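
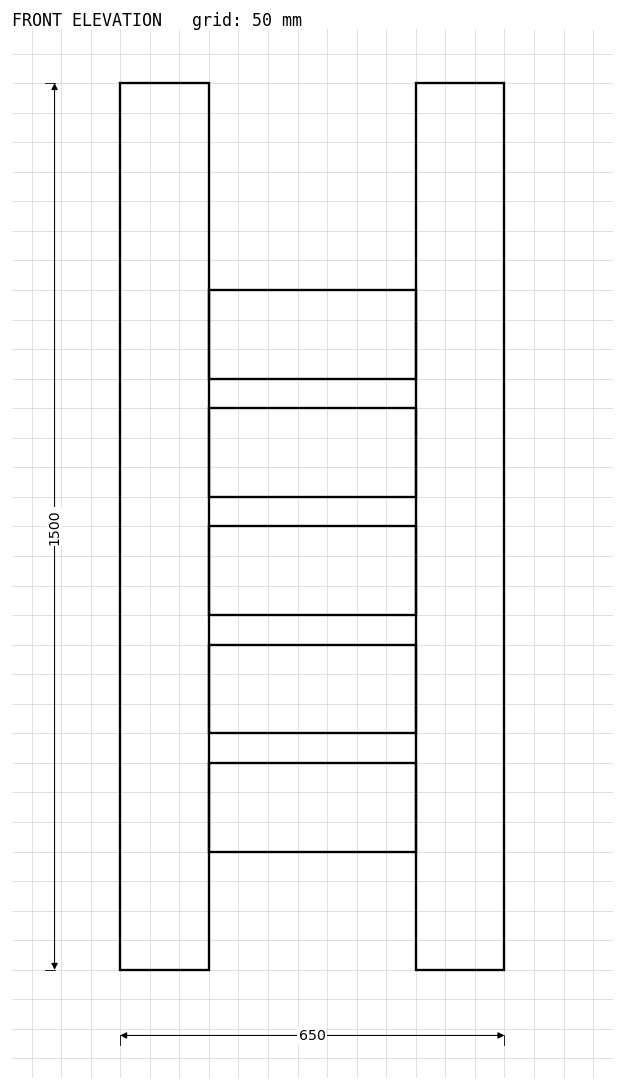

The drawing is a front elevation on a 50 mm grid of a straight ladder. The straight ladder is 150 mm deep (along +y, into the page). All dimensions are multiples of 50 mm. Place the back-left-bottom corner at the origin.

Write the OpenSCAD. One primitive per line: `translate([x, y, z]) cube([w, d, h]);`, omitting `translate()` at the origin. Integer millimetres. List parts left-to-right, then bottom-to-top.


cube([150, 150, 1500]);
translate([150, 0, 200]) cube([350, 150, 150]);
translate([150, 0, 400]) cube([350, 150, 150]);
translate([150, 0, 600]) cube([350, 150, 150]);
translate([150, 0, 800]) cube([350, 150, 150]);
translate([150, 0, 1000]) cube([350, 150, 150]);
translate([500, 0, 0]) cube([150, 150, 1500]);


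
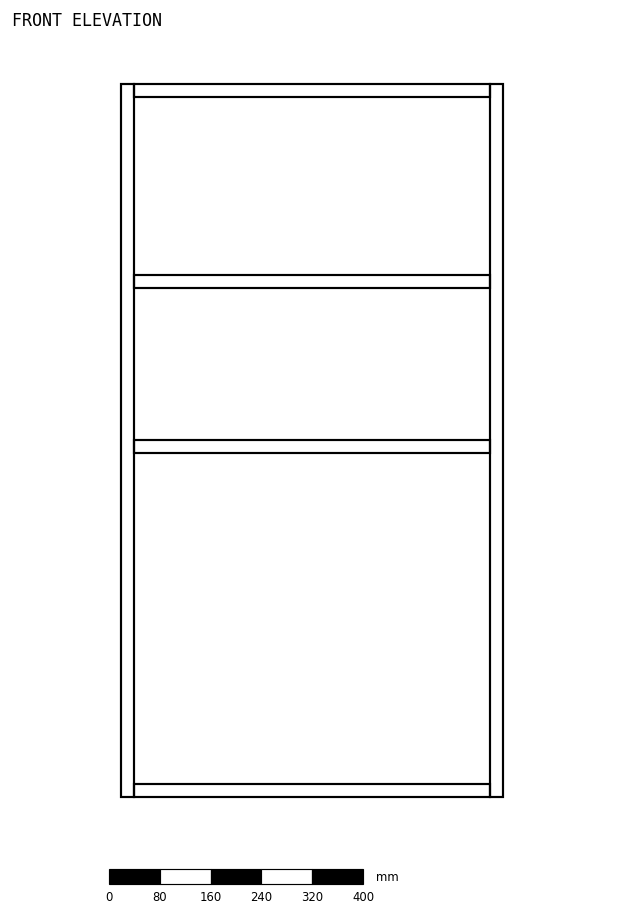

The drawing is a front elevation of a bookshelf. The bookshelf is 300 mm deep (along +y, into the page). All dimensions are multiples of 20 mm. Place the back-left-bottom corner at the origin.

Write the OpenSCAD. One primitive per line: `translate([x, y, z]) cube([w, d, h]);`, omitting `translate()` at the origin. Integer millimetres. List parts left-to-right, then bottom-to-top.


cube([20, 300, 1120]);
translate([20, 0, 0]) cube([560, 300, 20]);
translate([20, 0, 540]) cube([560, 300, 20]);
translate([20, 0, 800]) cube([560, 300, 20]);
translate([20, 0, 1100]) cube([560, 300, 20]);
translate([580, 0, 0]) cube([20, 300, 1120]);


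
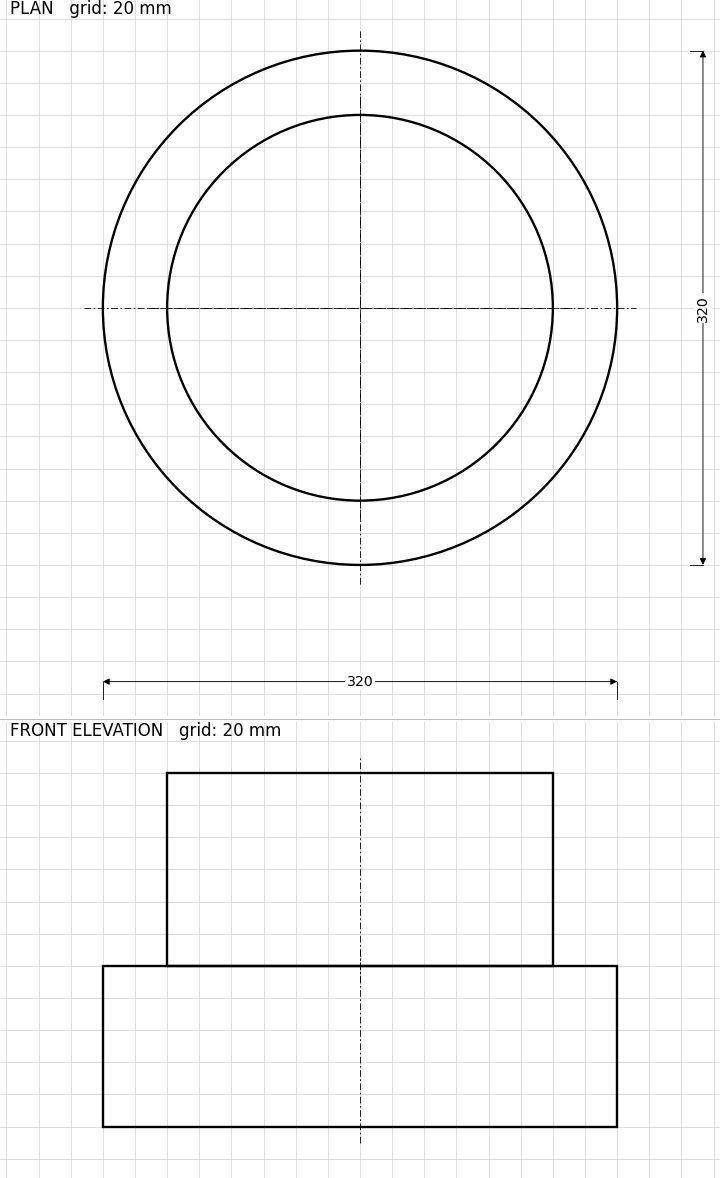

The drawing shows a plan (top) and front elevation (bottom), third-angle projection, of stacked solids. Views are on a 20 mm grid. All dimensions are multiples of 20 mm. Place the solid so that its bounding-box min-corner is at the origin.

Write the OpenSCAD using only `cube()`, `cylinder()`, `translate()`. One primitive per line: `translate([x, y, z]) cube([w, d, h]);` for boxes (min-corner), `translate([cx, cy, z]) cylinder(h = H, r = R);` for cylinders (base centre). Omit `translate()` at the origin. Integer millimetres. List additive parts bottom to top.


translate([160, 160, 0]) cylinder(h = 100, r = 160);
translate([160, 160, 100]) cylinder(h = 120, r = 120);


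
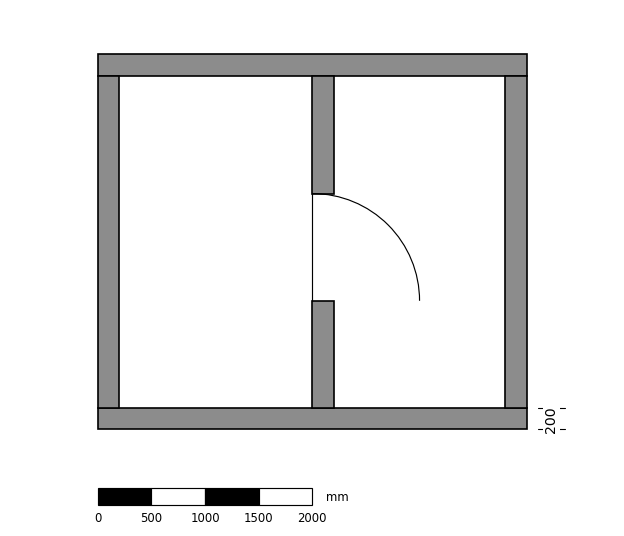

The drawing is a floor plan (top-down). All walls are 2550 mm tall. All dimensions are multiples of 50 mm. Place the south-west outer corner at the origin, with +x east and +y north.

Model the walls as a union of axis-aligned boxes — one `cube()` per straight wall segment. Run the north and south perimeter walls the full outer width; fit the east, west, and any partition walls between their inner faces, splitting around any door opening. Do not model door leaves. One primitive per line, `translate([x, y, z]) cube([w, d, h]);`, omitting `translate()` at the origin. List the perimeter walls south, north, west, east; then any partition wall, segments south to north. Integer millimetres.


cube([4000, 200, 2550]);
translate([0, 3300, 0]) cube([4000, 200, 2550]);
translate([0, 200, 0]) cube([200, 3100, 2550]);
translate([3800, 200, 0]) cube([200, 3100, 2550]);
translate([2000, 200, 0]) cube([200, 1000, 2550]);
translate([2000, 2200, 0]) cube([200, 1100, 2550]);


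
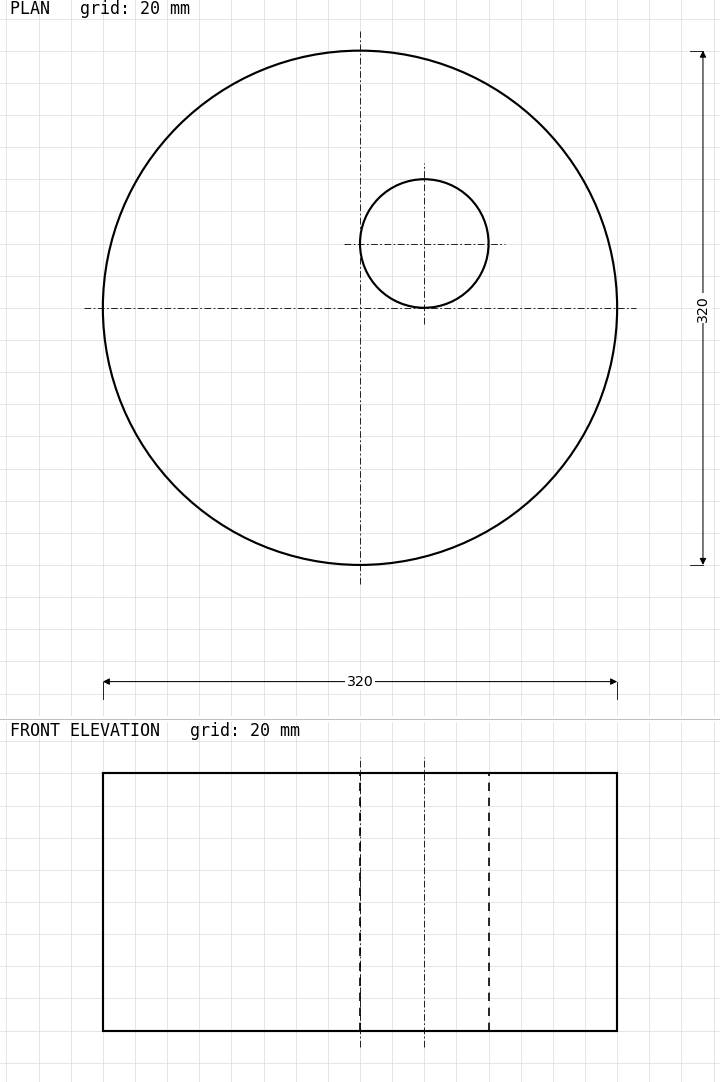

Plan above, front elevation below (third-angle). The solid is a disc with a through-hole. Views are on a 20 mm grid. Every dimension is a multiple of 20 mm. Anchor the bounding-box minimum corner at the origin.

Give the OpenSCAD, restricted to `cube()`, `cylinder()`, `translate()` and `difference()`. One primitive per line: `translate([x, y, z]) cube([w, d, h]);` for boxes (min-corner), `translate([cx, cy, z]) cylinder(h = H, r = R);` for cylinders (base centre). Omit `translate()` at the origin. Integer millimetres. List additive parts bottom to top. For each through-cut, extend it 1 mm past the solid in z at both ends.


difference() {
  translate([160, 160, 0]) cylinder(h = 160, r = 160);
  translate([200, 200, -1]) cylinder(h = 162, r = 40);
}


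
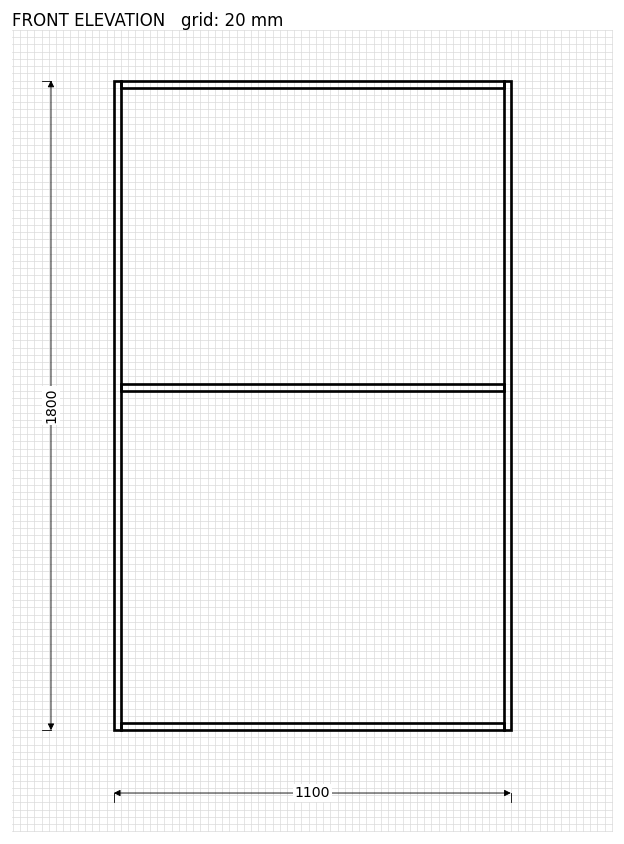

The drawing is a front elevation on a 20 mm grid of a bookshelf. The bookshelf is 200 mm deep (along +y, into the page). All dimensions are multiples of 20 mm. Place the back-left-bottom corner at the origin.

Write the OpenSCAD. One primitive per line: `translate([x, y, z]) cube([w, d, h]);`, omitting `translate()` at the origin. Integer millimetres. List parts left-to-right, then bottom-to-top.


cube([20, 200, 1800]);
translate([20, 0, 0]) cube([1060, 200, 20]);
translate([20, 0, 940]) cube([1060, 200, 20]);
translate([20, 0, 1780]) cube([1060, 200, 20]);
translate([1080, 0, 0]) cube([20, 200, 1800]);


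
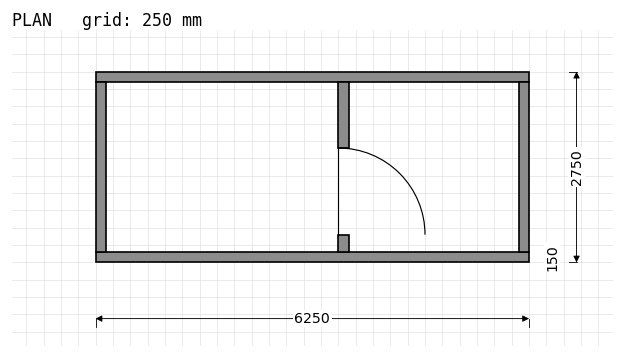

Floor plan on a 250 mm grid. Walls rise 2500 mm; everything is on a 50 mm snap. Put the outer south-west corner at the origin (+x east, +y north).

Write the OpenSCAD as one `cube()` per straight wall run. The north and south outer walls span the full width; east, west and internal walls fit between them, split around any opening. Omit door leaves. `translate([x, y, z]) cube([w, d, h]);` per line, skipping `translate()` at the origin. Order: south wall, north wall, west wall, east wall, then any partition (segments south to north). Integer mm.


cube([6250, 150, 2500]);
translate([0, 2600, 0]) cube([6250, 150, 2500]);
translate([0, 150, 0]) cube([150, 2450, 2500]);
translate([6100, 150, 0]) cube([150, 2450, 2500]);
translate([3500, 150, 0]) cube([150, 250, 2500]);
translate([3500, 1650, 0]) cube([150, 950, 2500]);


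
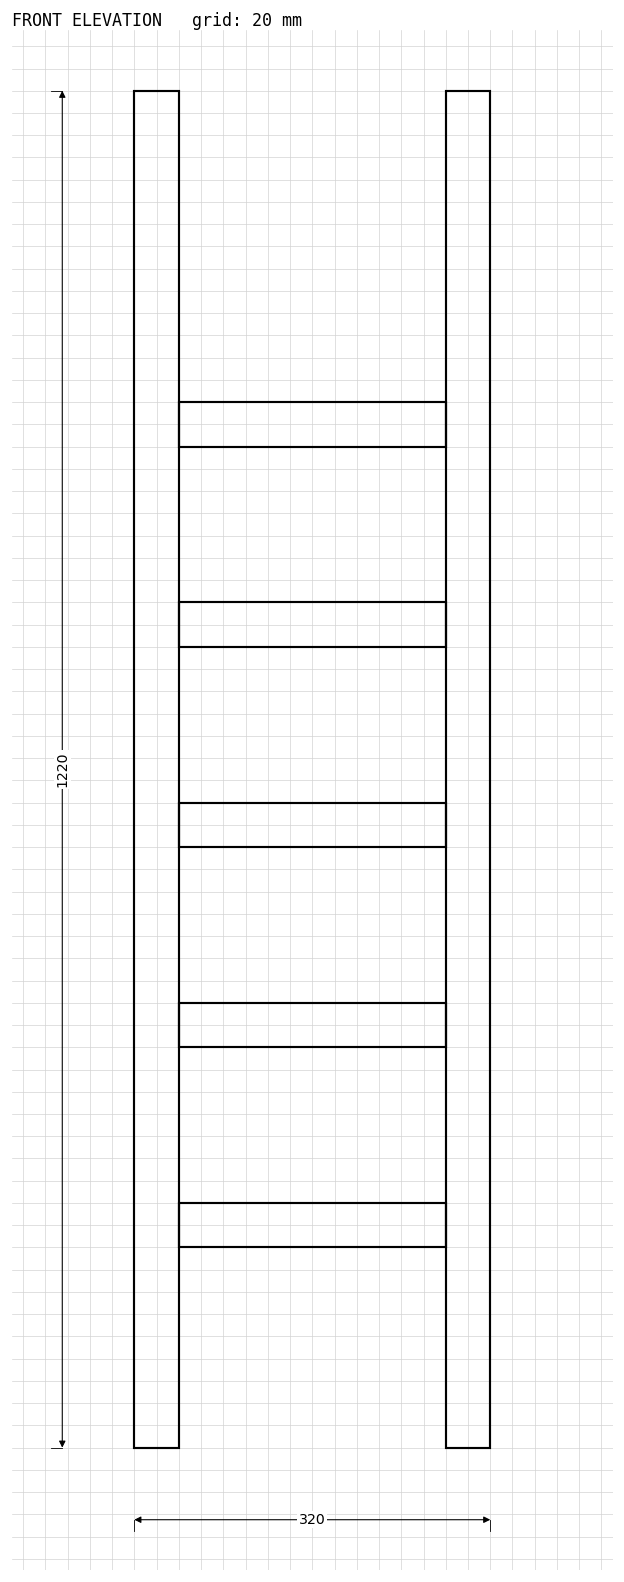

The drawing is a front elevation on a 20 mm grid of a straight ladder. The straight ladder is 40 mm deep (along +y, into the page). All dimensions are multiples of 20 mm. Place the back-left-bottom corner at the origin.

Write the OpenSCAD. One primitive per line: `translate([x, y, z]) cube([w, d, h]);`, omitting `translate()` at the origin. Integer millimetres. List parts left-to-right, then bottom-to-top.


cube([40, 40, 1220]);
translate([40, 0, 180]) cube([240, 40, 40]);
translate([40, 0, 360]) cube([240, 40, 40]);
translate([40, 0, 540]) cube([240, 40, 40]);
translate([40, 0, 720]) cube([240, 40, 40]);
translate([40, 0, 900]) cube([240, 40, 40]);
translate([280, 0, 0]) cube([40, 40, 1220]);


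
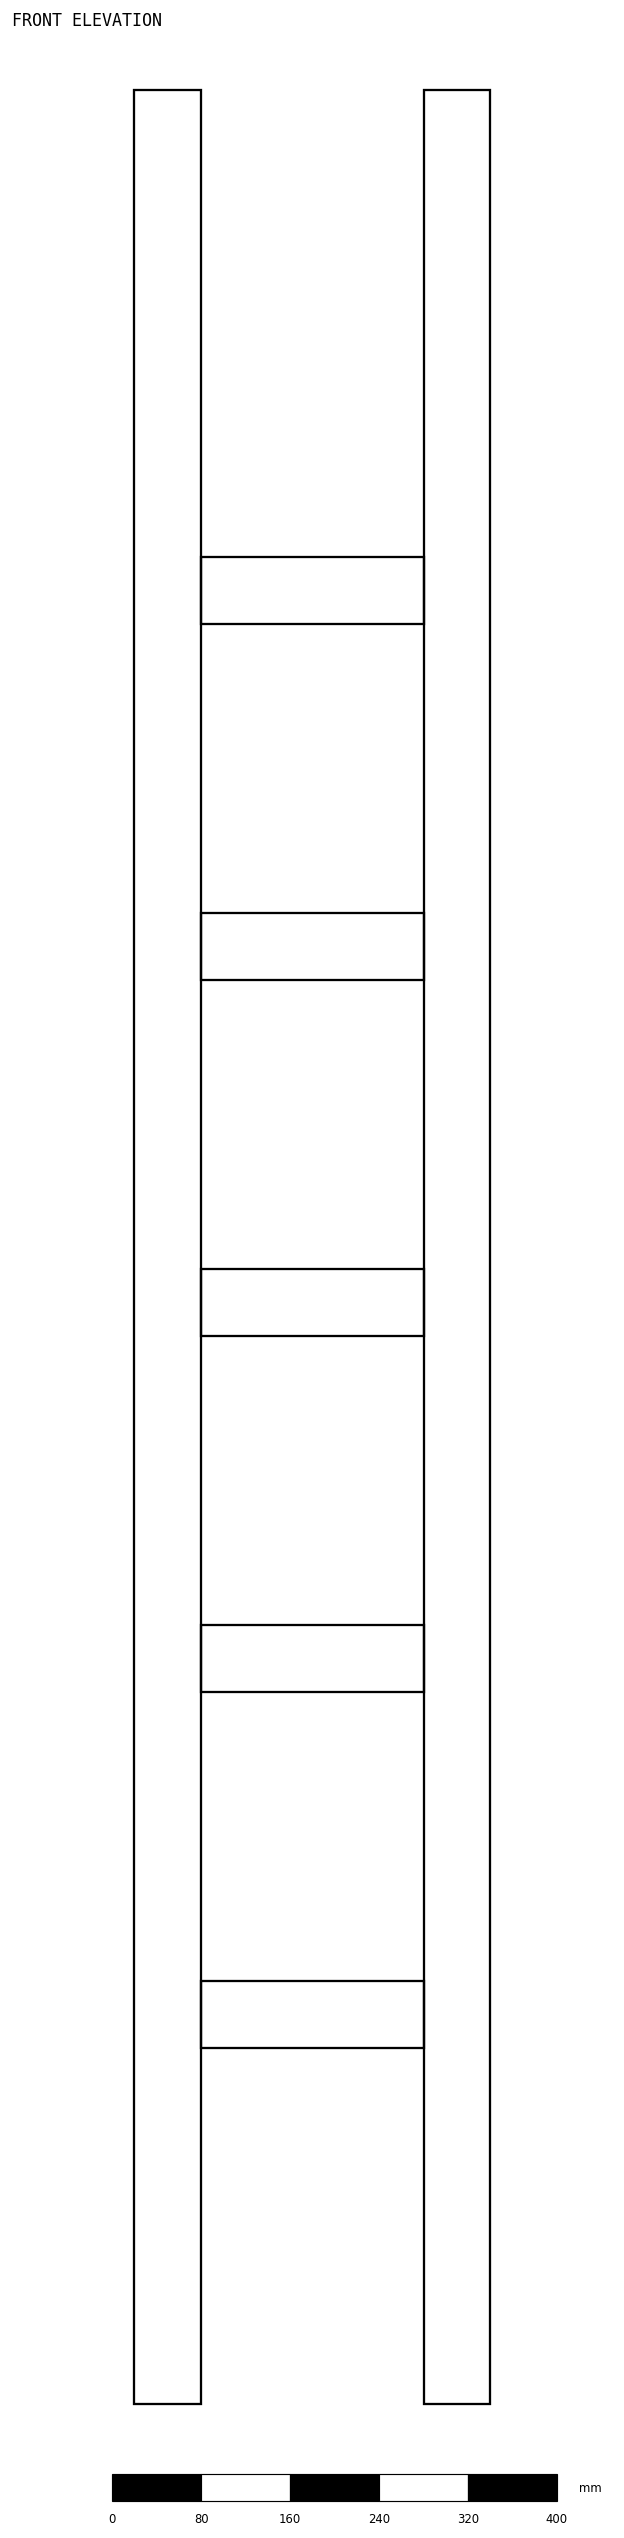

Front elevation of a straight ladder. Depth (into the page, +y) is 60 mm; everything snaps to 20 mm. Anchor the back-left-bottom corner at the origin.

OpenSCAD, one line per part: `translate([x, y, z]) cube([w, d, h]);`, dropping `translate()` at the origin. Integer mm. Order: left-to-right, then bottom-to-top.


cube([60, 60, 2080]);
translate([60, 0, 320]) cube([200, 60, 60]);
translate([60, 0, 640]) cube([200, 60, 60]);
translate([60, 0, 960]) cube([200, 60, 60]);
translate([60, 0, 1280]) cube([200, 60, 60]);
translate([60, 0, 1600]) cube([200, 60, 60]);
translate([260, 0, 0]) cube([60, 60, 2080]);


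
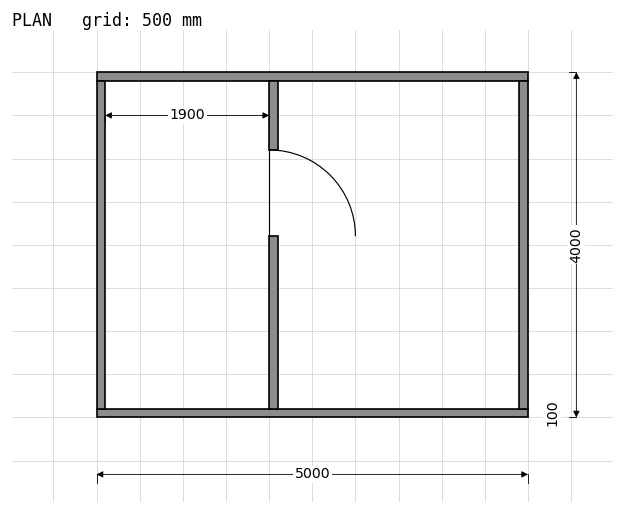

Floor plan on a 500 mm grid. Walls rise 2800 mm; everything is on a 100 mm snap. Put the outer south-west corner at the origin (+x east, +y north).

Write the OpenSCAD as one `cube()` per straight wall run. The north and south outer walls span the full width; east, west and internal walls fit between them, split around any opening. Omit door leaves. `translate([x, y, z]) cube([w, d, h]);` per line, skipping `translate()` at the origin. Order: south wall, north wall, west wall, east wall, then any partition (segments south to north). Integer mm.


cube([5000, 100, 2800]);
translate([0, 3900, 0]) cube([5000, 100, 2800]);
translate([0, 100, 0]) cube([100, 3800, 2800]);
translate([4900, 100, 0]) cube([100, 3800, 2800]);
translate([2000, 100, 0]) cube([100, 2000, 2800]);
translate([2000, 3100, 0]) cube([100, 800, 2800]);


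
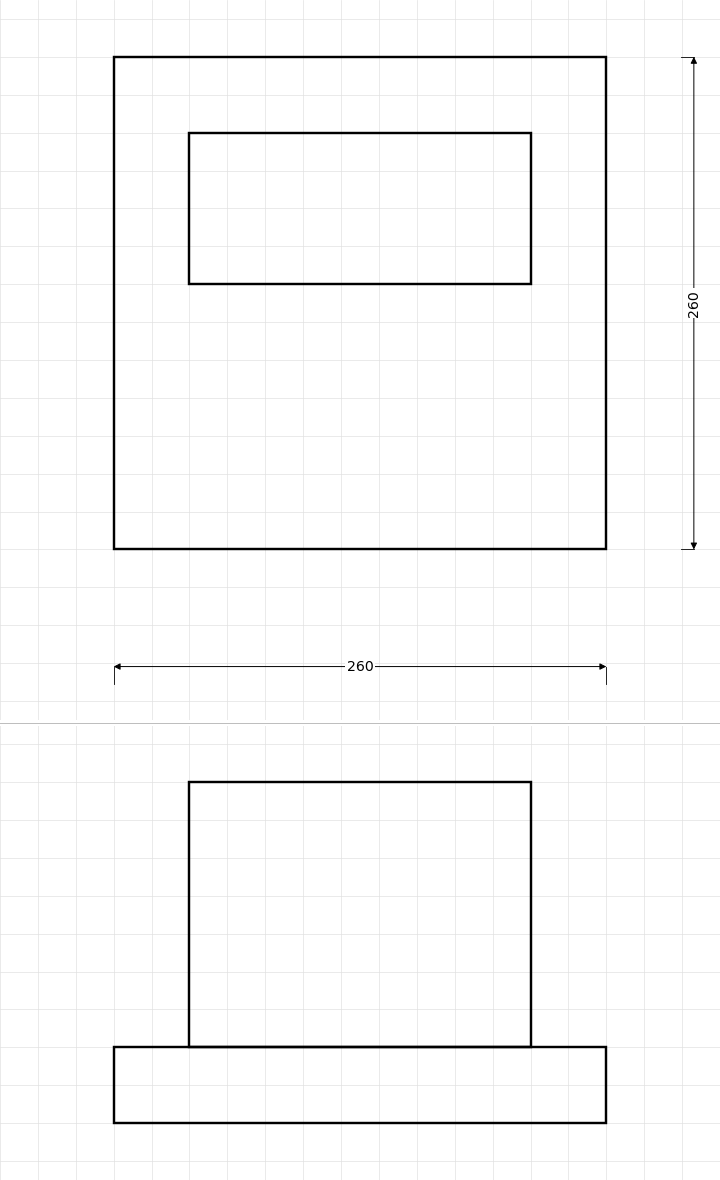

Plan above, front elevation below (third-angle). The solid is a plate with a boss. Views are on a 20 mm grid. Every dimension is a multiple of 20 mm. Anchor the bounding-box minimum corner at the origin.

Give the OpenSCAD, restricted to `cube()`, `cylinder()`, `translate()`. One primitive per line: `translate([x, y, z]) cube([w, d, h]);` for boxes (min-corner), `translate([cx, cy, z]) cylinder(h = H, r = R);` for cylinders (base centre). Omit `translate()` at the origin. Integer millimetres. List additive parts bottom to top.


cube([260, 260, 40]);
translate([40, 140, 40]) cube([180, 80, 140]);


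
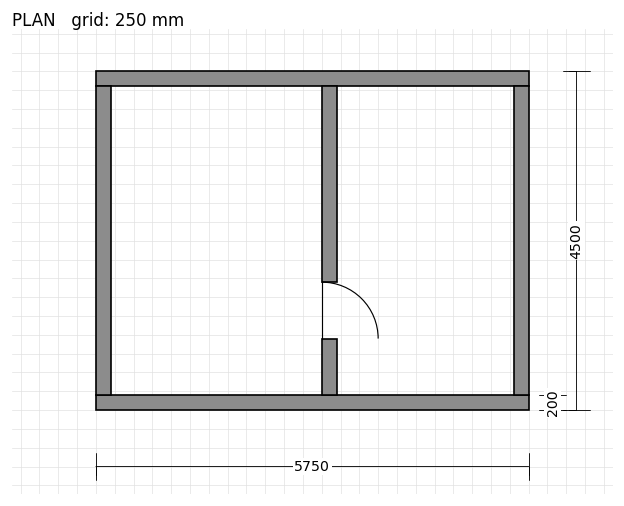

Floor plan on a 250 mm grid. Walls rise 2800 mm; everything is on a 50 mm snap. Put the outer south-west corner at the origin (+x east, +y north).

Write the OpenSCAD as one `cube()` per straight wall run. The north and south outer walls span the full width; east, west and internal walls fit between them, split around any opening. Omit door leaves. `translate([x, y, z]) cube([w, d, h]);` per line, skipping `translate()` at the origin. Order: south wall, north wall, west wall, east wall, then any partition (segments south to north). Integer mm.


cube([5750, 200, 2800]);
translate([0, 4300, 0]) cube([5750, 200, 2800]);
translate([0, 200, 0]) cube([200, 4100, 2800]);
translate([5550, 200, 0]) cube([200, 4100, 2800]);
translate([3000, 200, 0]) cube([200, 750, 2800]);
translate([3000, 1700, 0]) cube([200, 2600, 2800]);


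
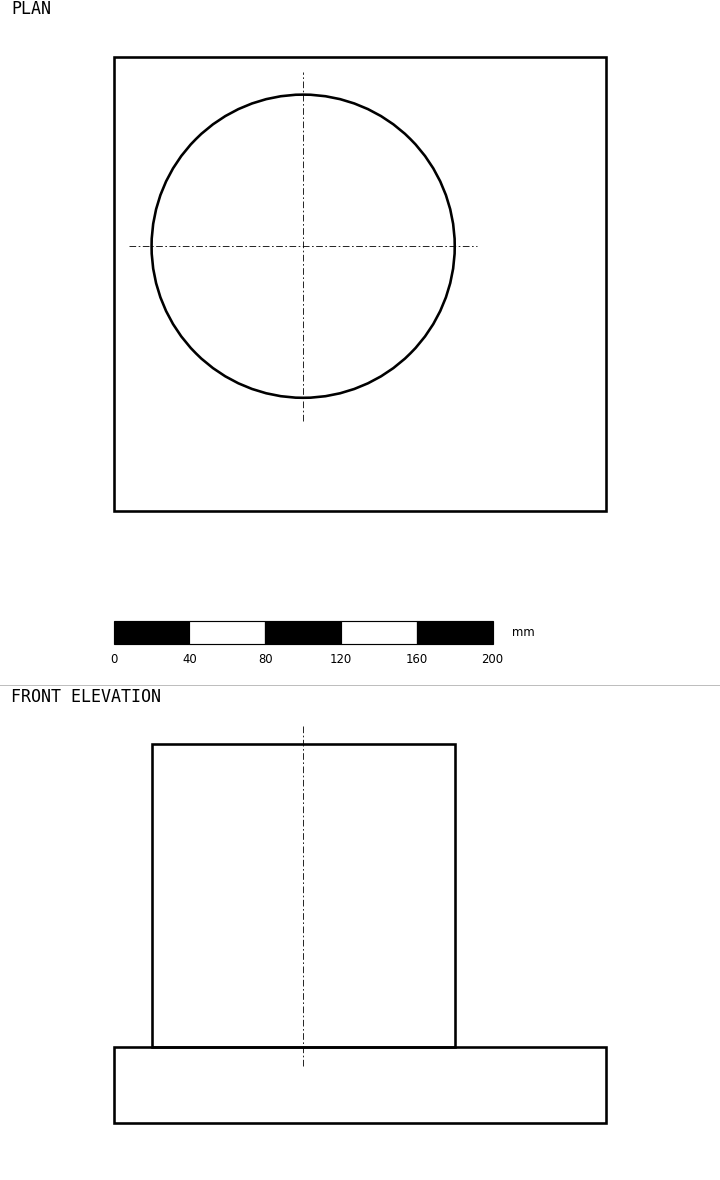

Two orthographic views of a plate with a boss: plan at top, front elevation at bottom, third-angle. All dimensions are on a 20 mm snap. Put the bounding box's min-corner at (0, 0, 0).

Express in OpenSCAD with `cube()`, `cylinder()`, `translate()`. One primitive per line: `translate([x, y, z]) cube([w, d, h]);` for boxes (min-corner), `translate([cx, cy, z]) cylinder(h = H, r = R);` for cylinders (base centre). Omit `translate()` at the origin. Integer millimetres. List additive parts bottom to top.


cube([260, 240, 40]);
translate([100, 140, 40]) cylinder(h = 160, r = 80);


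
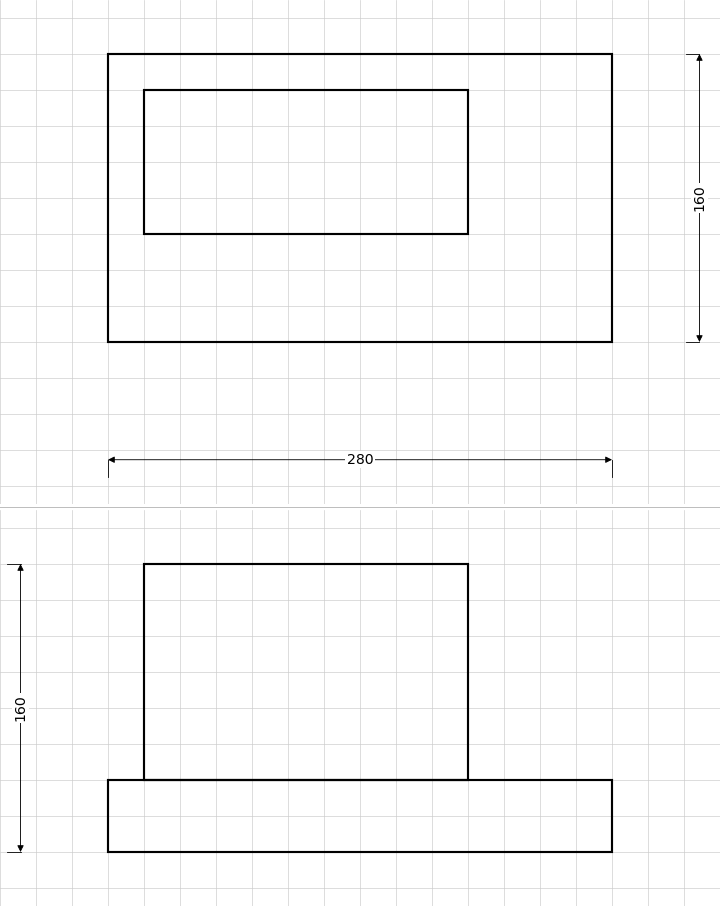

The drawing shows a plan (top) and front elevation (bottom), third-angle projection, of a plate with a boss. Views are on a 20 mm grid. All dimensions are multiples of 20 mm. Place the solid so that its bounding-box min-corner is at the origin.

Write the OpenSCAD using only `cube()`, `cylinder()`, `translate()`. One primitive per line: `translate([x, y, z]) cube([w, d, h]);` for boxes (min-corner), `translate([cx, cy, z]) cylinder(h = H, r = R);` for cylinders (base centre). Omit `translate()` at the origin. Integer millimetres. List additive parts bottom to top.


cube([280, 160, 40]);
translate([20, 60, 40]) cube([180, 80, 120]);


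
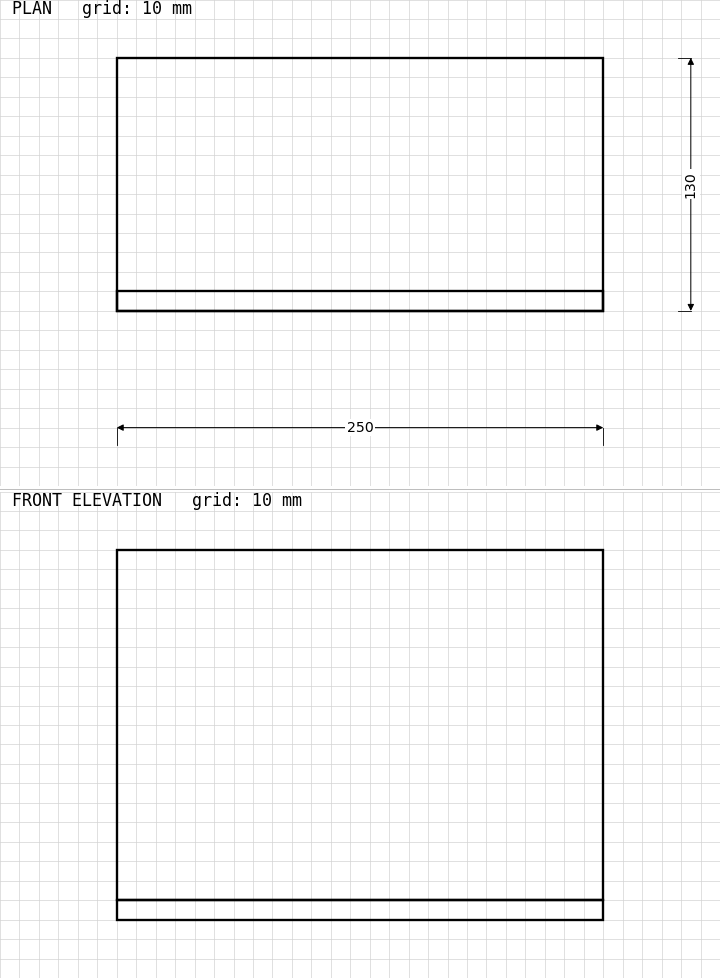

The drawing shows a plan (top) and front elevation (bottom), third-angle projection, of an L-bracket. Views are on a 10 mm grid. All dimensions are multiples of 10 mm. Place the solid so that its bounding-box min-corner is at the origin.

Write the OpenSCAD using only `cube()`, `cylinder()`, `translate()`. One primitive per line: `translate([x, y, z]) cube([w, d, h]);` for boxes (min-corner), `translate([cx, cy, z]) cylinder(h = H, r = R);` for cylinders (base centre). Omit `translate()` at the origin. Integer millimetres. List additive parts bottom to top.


cube([250, 130, 10]);
translate([0, 0, 10]) cube([250, 10, 180]);


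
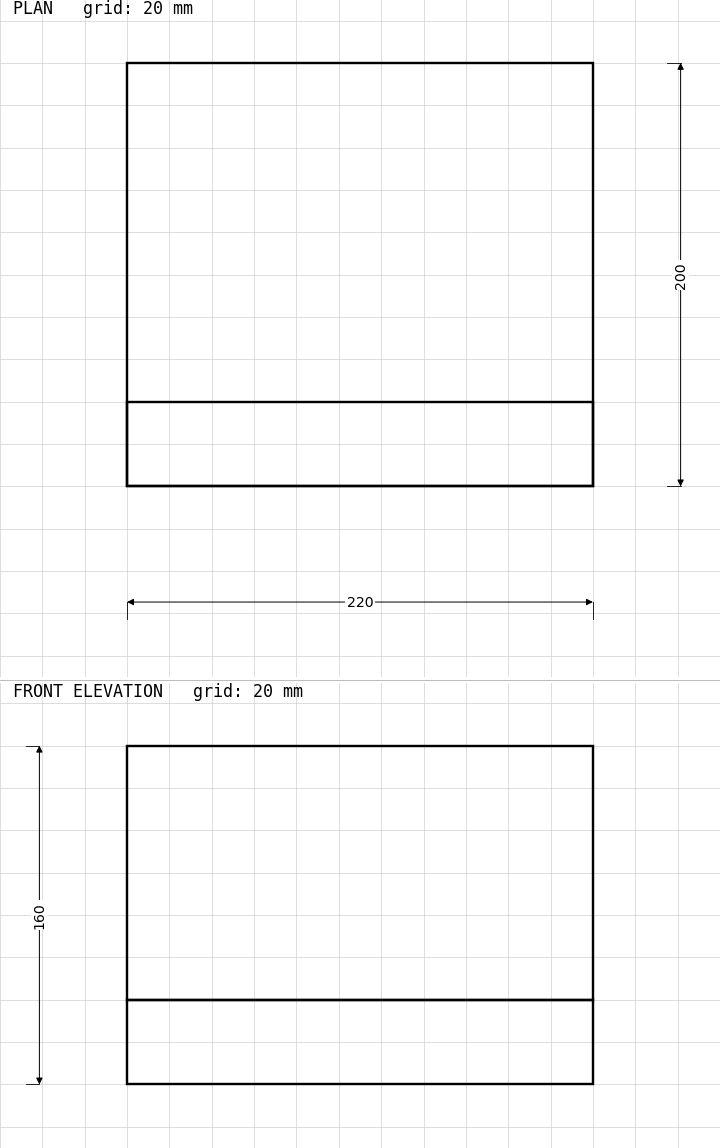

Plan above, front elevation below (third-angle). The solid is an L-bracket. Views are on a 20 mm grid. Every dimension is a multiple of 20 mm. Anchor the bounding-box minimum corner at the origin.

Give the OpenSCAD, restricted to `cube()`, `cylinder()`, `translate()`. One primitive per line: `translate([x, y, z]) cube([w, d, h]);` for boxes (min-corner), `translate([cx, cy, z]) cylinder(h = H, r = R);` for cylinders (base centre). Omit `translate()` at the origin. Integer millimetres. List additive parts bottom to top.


cube([220, 200, 40]);
translate([0, 0, 40]) cube([220, 40, 120]);


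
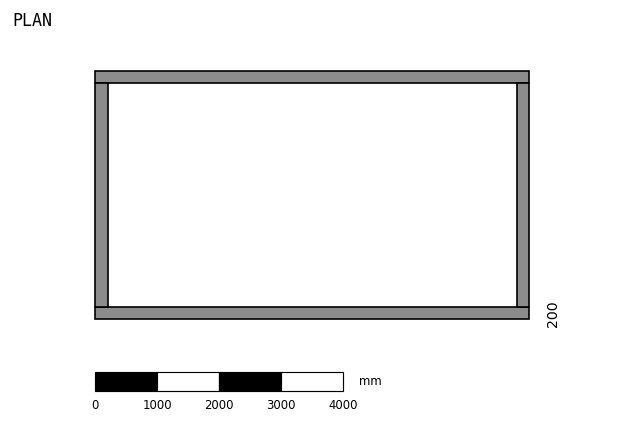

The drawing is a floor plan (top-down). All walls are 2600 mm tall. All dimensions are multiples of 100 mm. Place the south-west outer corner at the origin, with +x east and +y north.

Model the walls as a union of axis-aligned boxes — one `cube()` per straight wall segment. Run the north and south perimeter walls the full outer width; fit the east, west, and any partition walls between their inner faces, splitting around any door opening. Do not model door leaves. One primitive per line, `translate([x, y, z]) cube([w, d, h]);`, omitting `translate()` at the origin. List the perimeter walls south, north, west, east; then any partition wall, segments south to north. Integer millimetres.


cube([7000, 200, 2600]);
translate([0, 3800, 0]) cube([7000, 200, 2600]);
translate([0, 200, 0]) cube([200, 3600, 2600]);
translate([6800, 200, 0]) cube([200, 3600, 2600]);


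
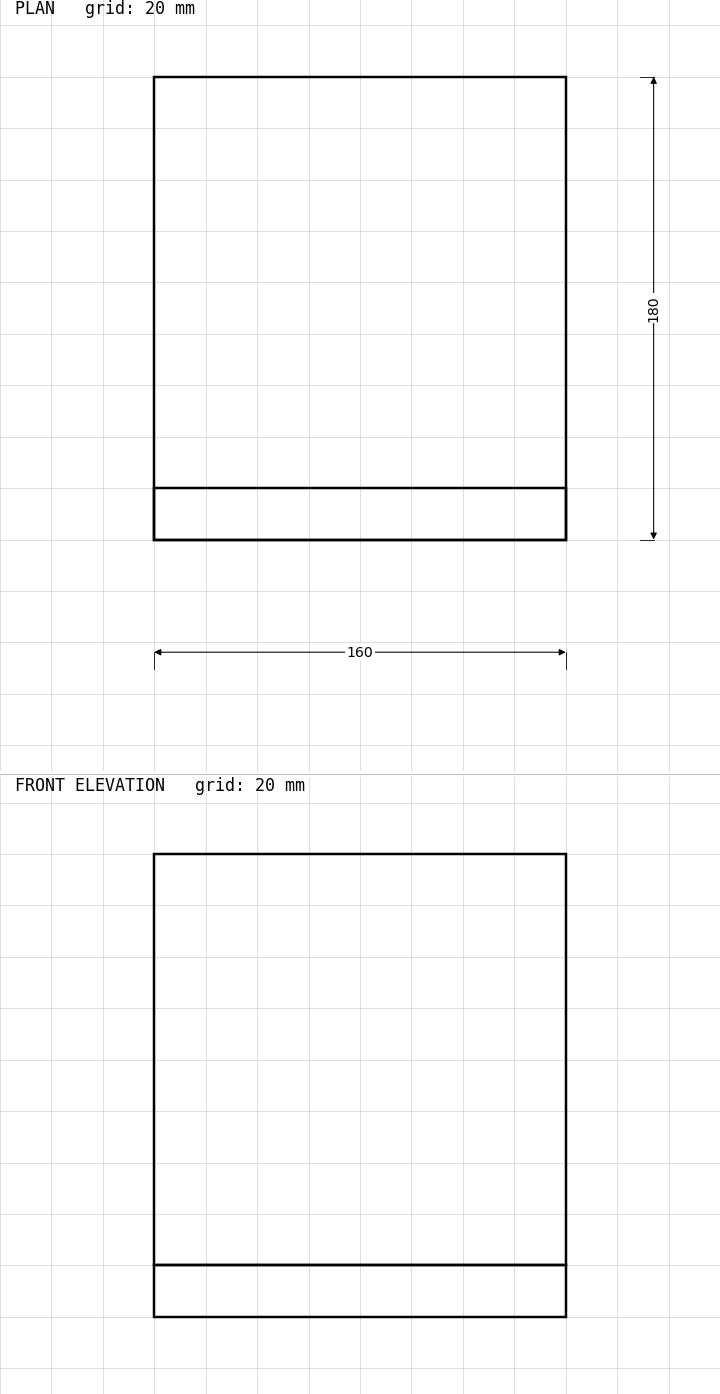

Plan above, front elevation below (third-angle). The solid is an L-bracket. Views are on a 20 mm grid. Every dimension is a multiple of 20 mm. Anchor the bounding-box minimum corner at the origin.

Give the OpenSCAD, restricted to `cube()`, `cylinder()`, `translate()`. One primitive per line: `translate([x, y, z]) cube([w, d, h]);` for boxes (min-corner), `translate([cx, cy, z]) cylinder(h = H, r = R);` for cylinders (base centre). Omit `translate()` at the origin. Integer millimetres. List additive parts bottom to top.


cube([160, 180, 20]);
translate([0, 0, 20]) cube([160, 20, 160]);


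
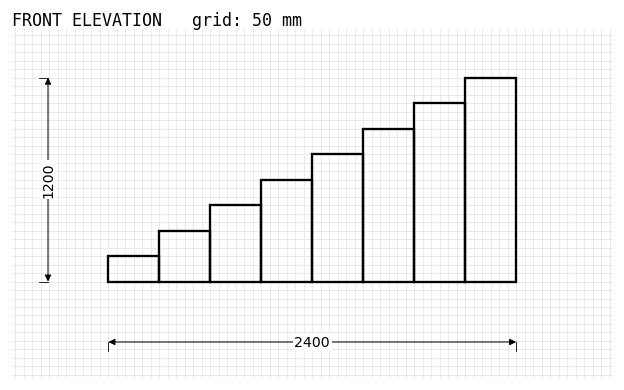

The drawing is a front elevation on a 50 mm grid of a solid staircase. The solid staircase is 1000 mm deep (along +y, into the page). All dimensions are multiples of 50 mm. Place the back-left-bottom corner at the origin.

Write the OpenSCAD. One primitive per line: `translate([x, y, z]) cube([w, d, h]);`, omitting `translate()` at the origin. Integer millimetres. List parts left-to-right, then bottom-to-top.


cube([300, 1000, 150]);
translate([300, 0, 0]) cube([300, 1000, 300]);
translate([600, 0, 0]) cube([300, 1000, 450]);
translate([900, 0, 0]) cube([300, 1000, 600]);
translate([1200, 0, 0]) cube([300, 1000, 750]);
translate([1500, 0, 0]) cube([300, 1000, 900]);
translate([1800, 0, 0]) cube([300, 1000, 1050]);
translate([2100, 0, 0]) cube([300, 1000, 1200]);


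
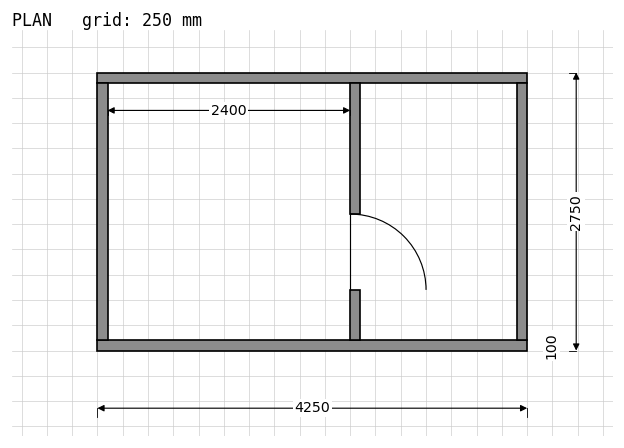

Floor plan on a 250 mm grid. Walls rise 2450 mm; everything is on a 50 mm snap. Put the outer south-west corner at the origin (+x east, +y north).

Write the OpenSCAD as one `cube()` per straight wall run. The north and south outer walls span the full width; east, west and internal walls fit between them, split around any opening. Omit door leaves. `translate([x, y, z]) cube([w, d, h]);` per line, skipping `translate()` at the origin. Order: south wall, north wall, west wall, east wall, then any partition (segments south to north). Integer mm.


cube([4250, 100, 2450]);
translate([0, 2650, 0]) cube([4250, 100, 2450]);
translate([0, 100, 0]) cube([100, 2550, 2450]);
translate([4150, 100, 0]) cube([100, 2550, 2450]);
translate([2500, 100, 0]) cube([100, 500, 2450]);
translate([2500, 1350, 0]) cube([100, 1300, 2450]);


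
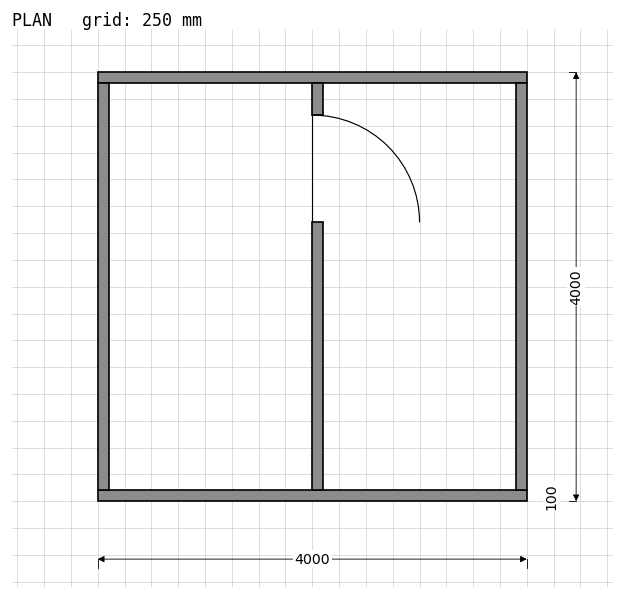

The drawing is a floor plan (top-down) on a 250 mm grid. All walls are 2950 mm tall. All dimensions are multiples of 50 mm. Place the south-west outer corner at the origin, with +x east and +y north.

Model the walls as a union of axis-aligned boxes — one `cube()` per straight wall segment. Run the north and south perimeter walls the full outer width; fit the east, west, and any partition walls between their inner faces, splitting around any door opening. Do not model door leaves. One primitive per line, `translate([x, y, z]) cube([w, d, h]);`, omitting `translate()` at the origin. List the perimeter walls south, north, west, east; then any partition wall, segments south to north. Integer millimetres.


cube([4000, 100, 2950]);
translate([0, 3900, 0]) cube([4000, 100, 2950]);
translate([0, 100, 0]) cube([100, 3800, 2950]);
translate([3900, 100, 0]) cube([100, 3800, 2950]);
translate([2000, 100, 0]) cube([100, 2500, 2950]);
translate([2000, 3600, 0]) cube([100, 300, 2950]);


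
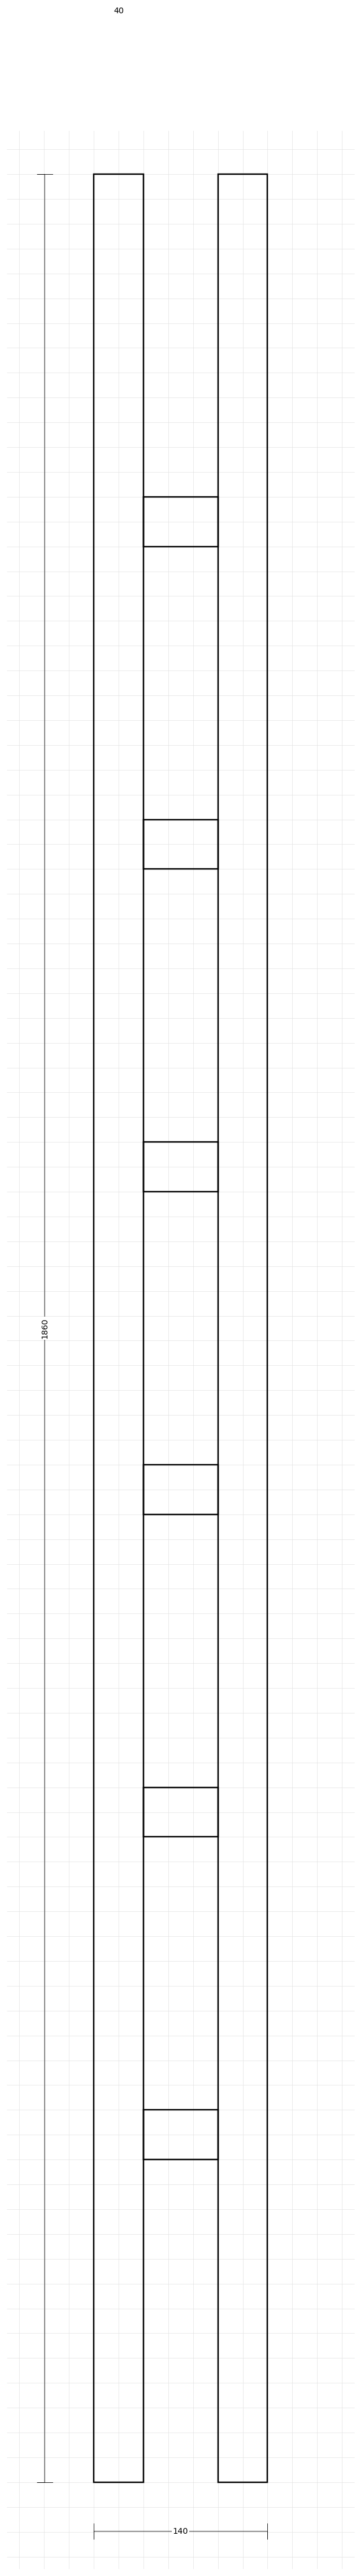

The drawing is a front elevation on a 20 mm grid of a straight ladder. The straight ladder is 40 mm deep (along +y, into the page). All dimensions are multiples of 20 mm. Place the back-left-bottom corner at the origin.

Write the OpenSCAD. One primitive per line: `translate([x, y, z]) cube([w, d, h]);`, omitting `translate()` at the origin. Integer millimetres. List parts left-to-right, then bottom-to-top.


cube([40, 40, 1860]);
translate([40, 0, 260]) cube([60, 40, 40]);
translate([40, 0, 520]) cube([60, 40, 40]);
translate([40, 0, 780]) cube([60, 40, 40]);
translate([40, 0, 1040]) cube([60, 40, 40]);
translate([40, 0, 1300]) cube([60, 40, 40]);
translate([40, 0, 1560]) cube([60, 40, 40]);
translate([100, 0, 0]) cube([40, 40, 1860]);


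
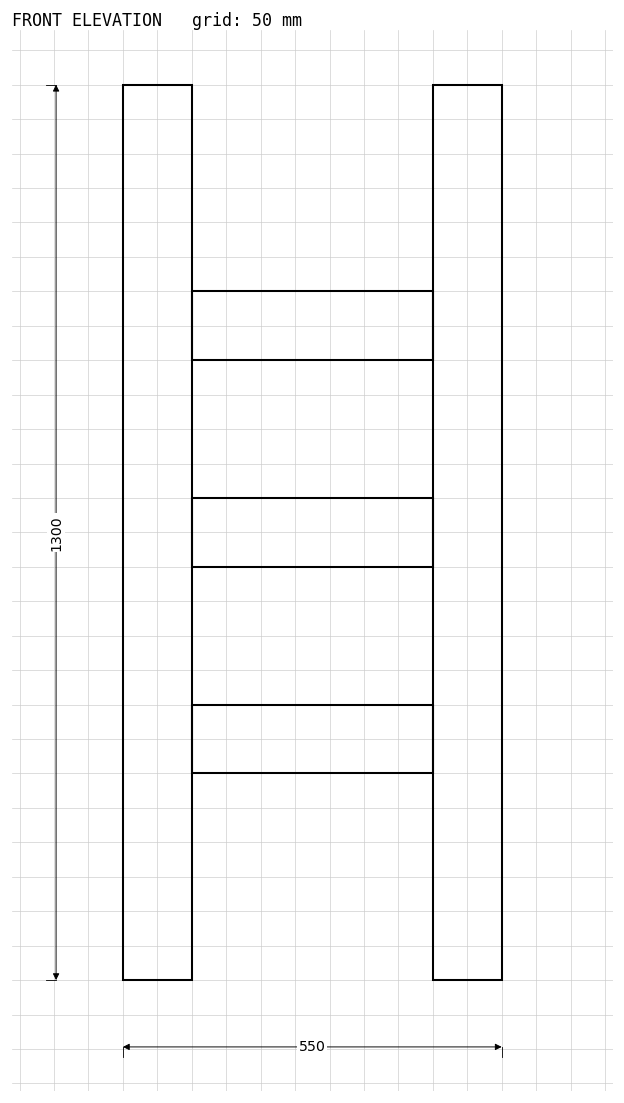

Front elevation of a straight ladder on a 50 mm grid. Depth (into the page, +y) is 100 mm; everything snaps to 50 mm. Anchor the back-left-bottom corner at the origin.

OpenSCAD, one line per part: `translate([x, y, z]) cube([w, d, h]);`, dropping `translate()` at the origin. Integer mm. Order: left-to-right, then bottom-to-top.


cube([100, 100, 1300]);
translate([100, 0, 300]) cube([350, 100, 100]);
translate([100, 0, 600]) cube([350, 100, 100]);
translate([100, 0, 900]) cube([350, 100, 100]);
translate([450, 0, 0]) cube([100, 100, 1300]);


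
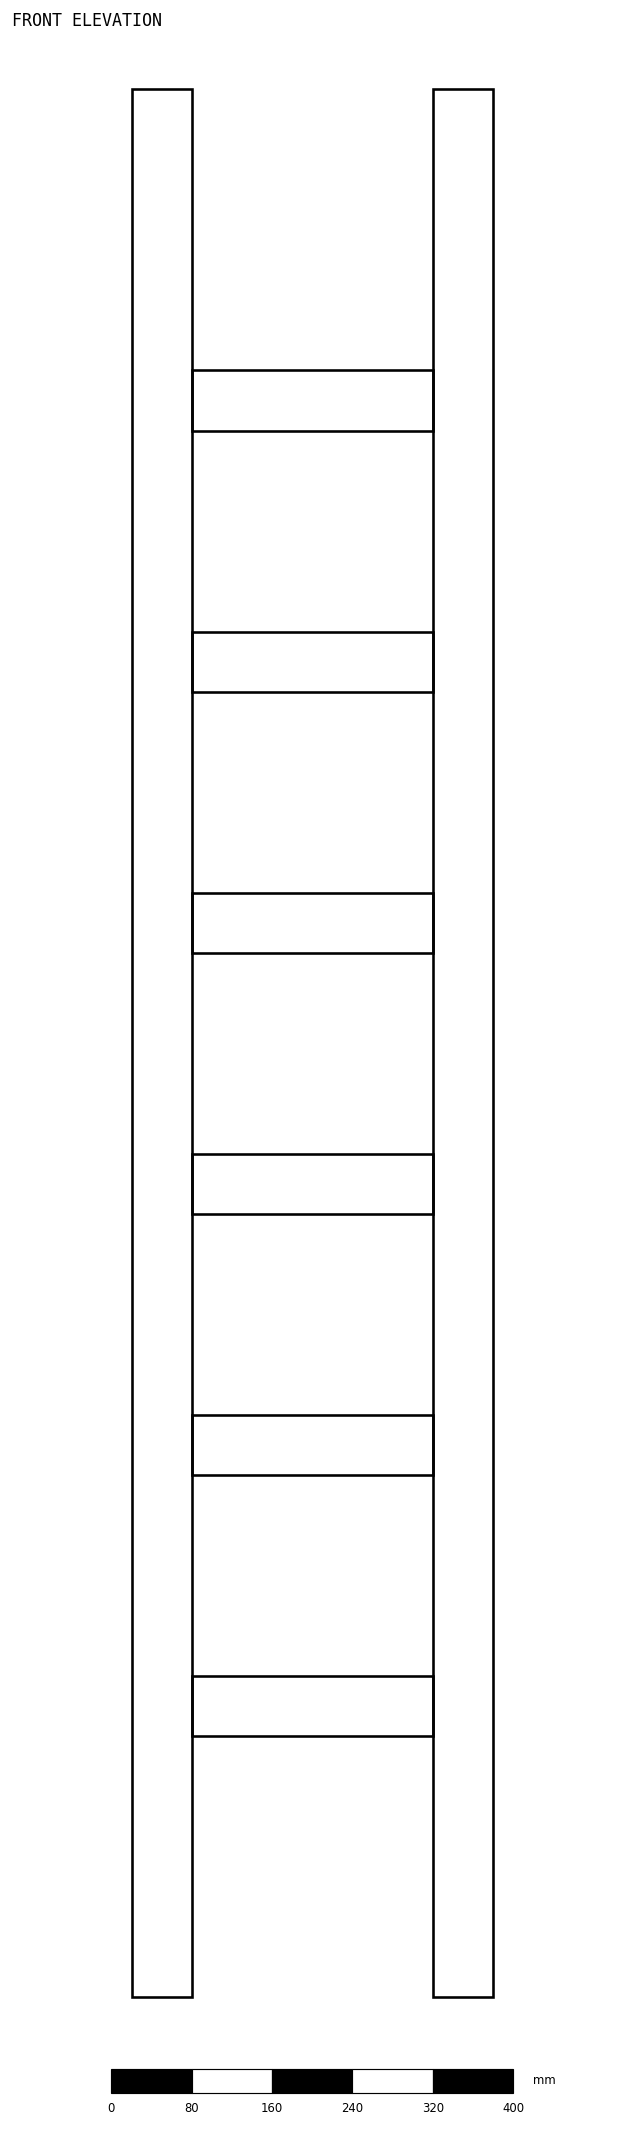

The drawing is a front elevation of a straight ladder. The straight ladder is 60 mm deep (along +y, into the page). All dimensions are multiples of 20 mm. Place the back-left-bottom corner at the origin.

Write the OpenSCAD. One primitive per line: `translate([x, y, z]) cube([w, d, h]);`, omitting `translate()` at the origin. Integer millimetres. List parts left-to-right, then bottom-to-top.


cube([60, 60, 1900]);
translate([60, 0, 260]) cube([240, 60, 60]);
translate([60, 0, 520]) cube([240, 60, 60]);
translate([60, 0, 780]) cube([240, 60, 60]);
translate([60, 0, 1040]) cube([240, 60, 60]);
translate([60, 0, 1300]) cube([240, 60, 60]);
translate([60, 0, 1560]) cube([240, 60, 60]);
translate([300, 0, 0]) cube([60, 60, 1900]);


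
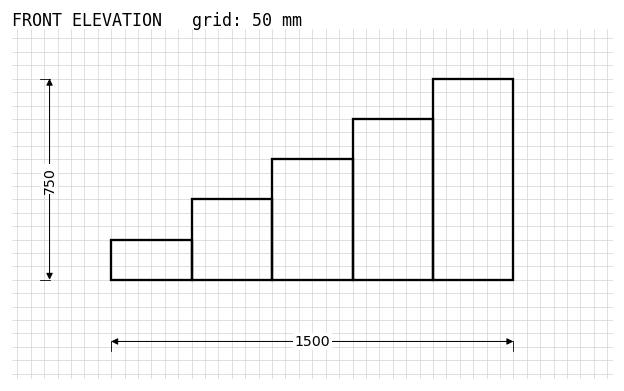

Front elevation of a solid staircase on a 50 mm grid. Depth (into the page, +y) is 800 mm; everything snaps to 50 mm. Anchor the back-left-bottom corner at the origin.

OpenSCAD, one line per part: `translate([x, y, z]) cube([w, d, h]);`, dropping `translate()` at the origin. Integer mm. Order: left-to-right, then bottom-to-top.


cube([300, 800, 150]);
translate([300, 0, 0]) cube([300, 800, 300]);
translate([600, 0, 0]) cube([300, 800, 450]);
translate([900, 0, 0]) cube([300, 800, 600]);
translate([1200, 0, 0]) cube([300, 800, 750]);


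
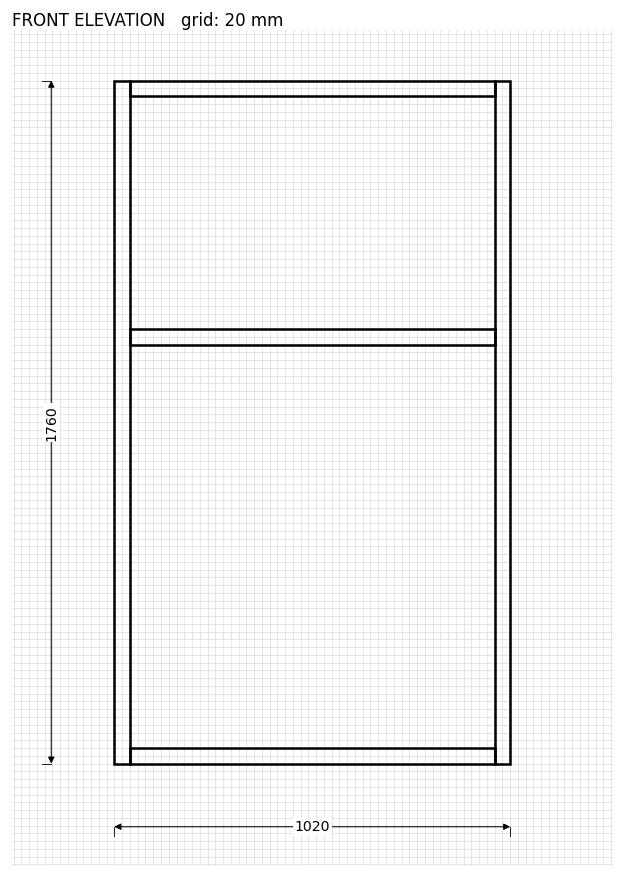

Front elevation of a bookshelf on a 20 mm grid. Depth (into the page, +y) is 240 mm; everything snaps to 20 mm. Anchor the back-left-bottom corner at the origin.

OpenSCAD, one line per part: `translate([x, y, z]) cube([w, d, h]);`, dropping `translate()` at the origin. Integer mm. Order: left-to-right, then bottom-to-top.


cube([40, 240, 1760]);
translate([40, 0, 0]) cube([940, 240, 40]);
translate([40, 0, 1080]) cube([940, 240, 40]);
translate([40, 0, 1720]) cube([940, 240, 40]);
translate([980, 0, 0]) cube([40, 240, 1760]);


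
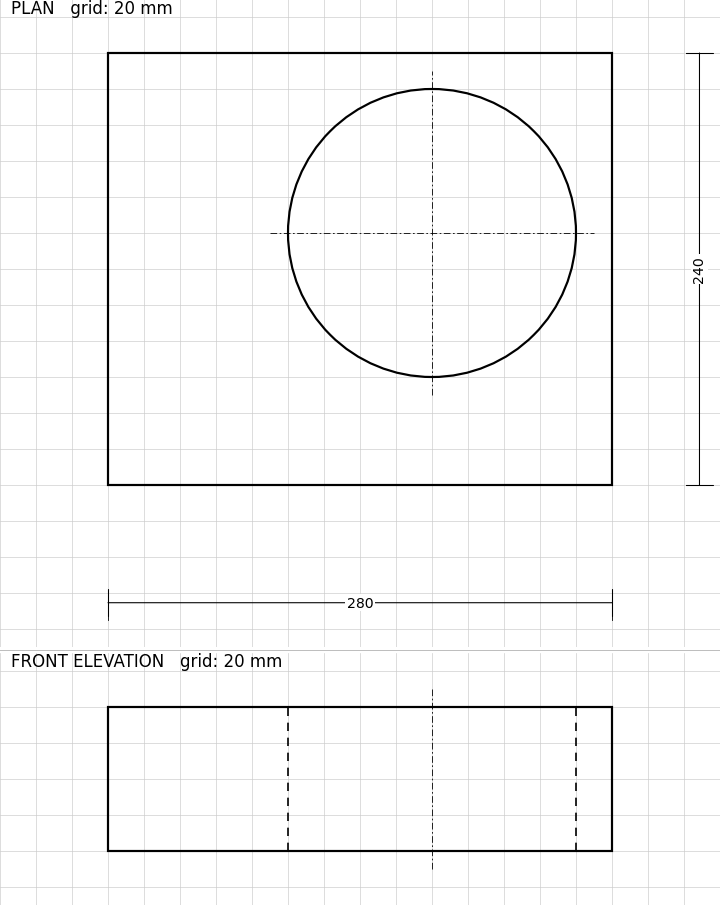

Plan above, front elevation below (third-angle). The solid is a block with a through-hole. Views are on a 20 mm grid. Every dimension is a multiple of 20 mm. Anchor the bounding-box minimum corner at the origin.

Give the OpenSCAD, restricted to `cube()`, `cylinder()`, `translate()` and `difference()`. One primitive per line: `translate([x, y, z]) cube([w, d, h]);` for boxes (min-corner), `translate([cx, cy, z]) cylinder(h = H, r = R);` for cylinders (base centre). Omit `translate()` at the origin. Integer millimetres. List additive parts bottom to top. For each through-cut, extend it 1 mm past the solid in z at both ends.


difference() {
  cube([280, 240, 80]);
  translate([180, 140, -1]) cylinder(h = 82, r = 80);
}


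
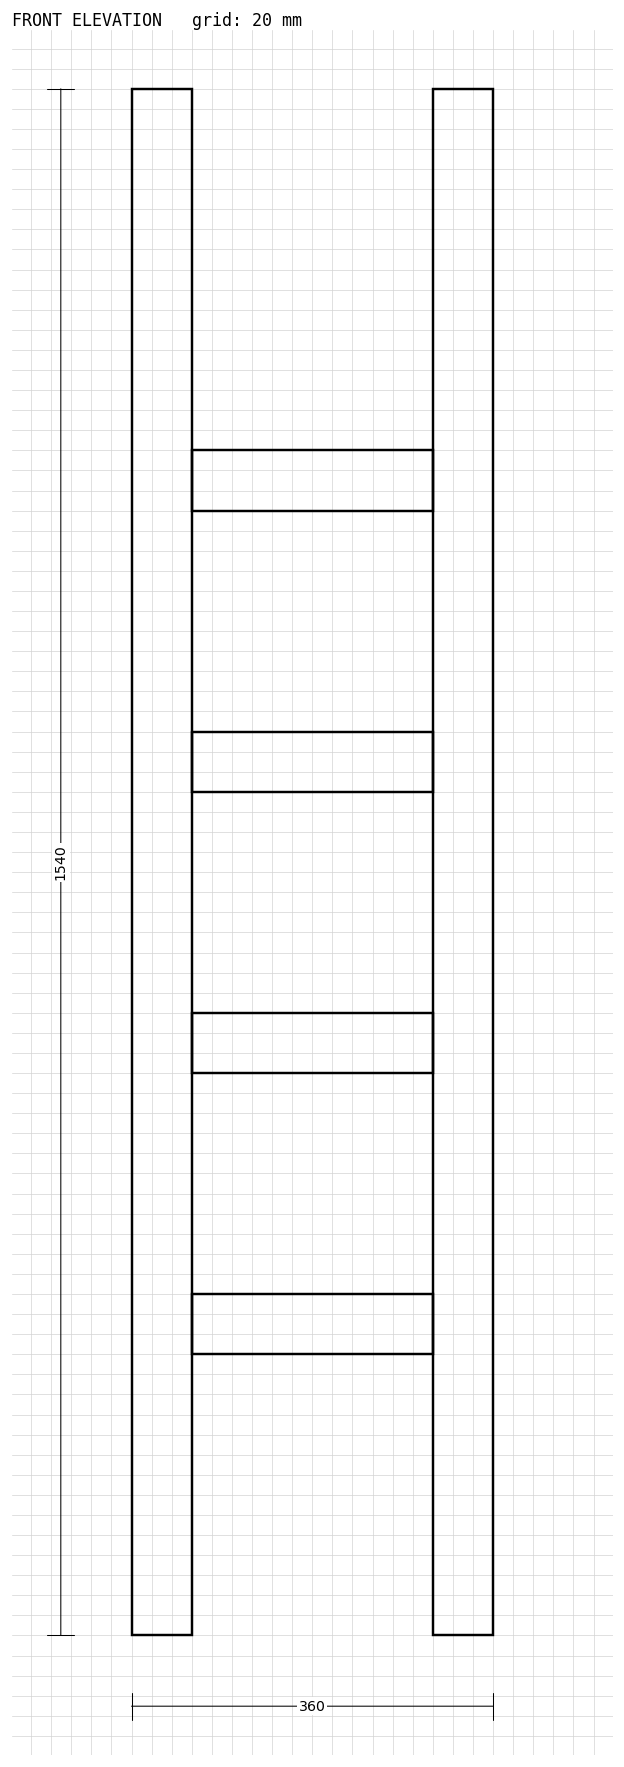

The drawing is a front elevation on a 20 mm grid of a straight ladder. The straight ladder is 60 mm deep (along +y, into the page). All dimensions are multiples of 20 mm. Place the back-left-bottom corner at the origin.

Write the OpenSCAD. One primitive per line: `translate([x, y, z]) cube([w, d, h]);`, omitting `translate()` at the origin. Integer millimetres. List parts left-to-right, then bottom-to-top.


cube([60, 60, 1540]);
translate([60, 0, 280]) cube([240, 60, 60]);
translate([60, 0, 560]) cube([240, 60, 60]);
translate([60, 0, 840]) cube([240, 60, 60]);
translate([60, 0, 1120]) cube([240, 60, 60]);
translate([300, 0, 0]) cube([60, 60, 1540]);


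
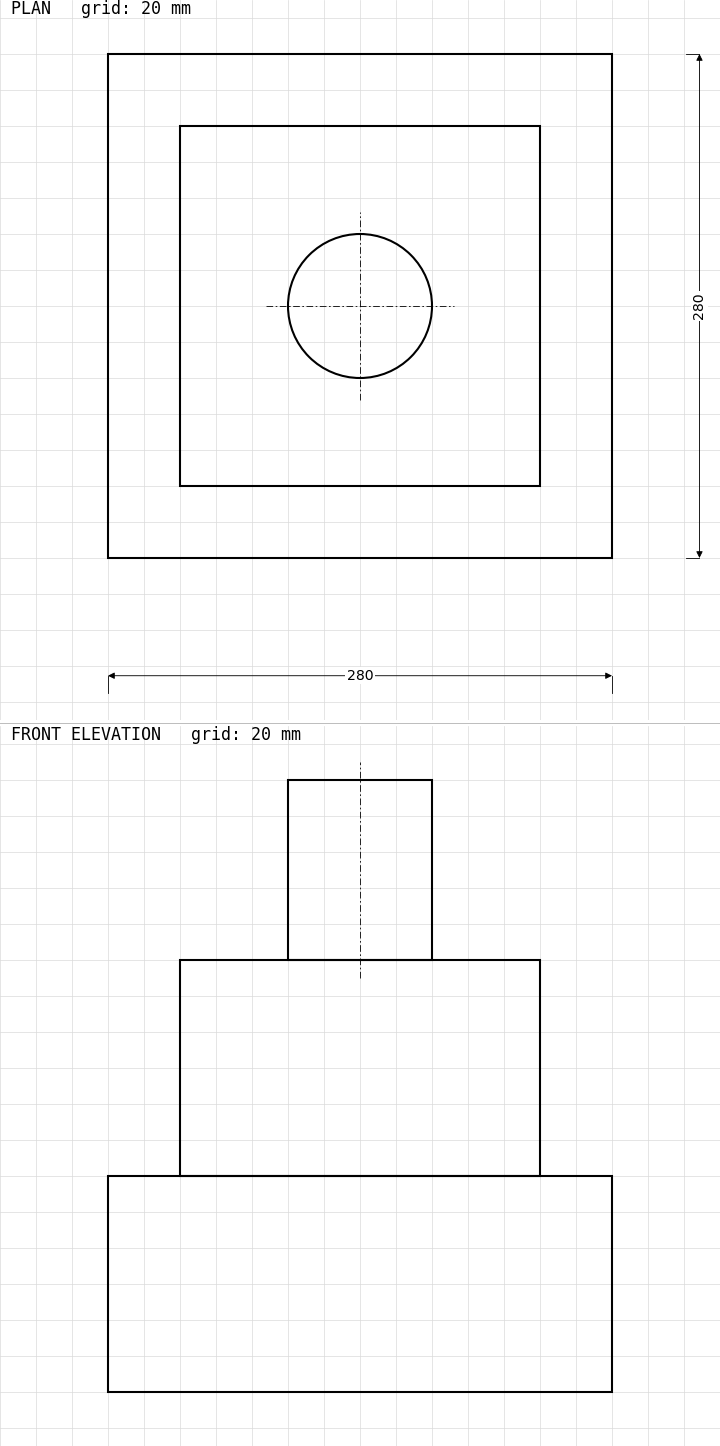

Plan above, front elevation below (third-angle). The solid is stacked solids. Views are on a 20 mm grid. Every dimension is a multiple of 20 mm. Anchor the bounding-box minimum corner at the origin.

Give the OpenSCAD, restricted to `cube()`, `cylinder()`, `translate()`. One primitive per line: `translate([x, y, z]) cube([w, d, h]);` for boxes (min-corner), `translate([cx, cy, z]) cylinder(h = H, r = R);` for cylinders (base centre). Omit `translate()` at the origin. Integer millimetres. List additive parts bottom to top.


cube([280, 280, 120]);
translate([40, 40, 120]) cube([200, 200, 120]);
translate([140, 140, 240]) cylinder(h = 100, r = 40);


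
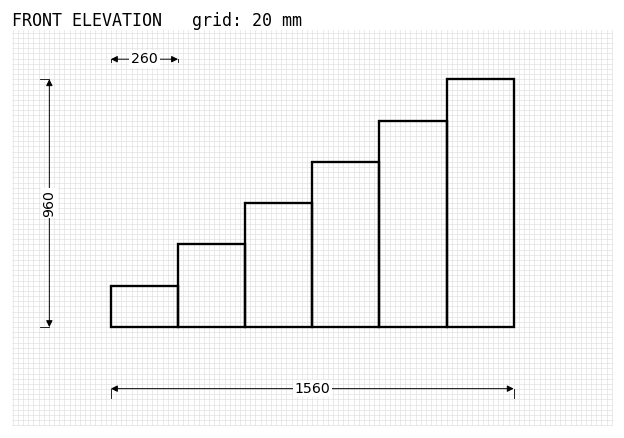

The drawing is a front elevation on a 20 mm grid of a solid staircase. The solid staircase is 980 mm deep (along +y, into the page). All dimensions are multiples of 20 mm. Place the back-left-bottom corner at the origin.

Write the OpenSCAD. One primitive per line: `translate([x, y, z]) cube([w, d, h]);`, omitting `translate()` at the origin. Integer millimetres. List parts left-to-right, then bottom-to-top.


cube([260, 980, 160]);
translate([260, 0, 0]) cube([260, 980, 320]);
translate([520, 0, 0]) cube([260, 980, 480]);
translate([780, 0, 0]) cube([260, 980, 640]);
translate([1040, 0, 0]) cube([260, 980, 800]);
translate([1300, 0, 0]) cube([260, 980, 960]);


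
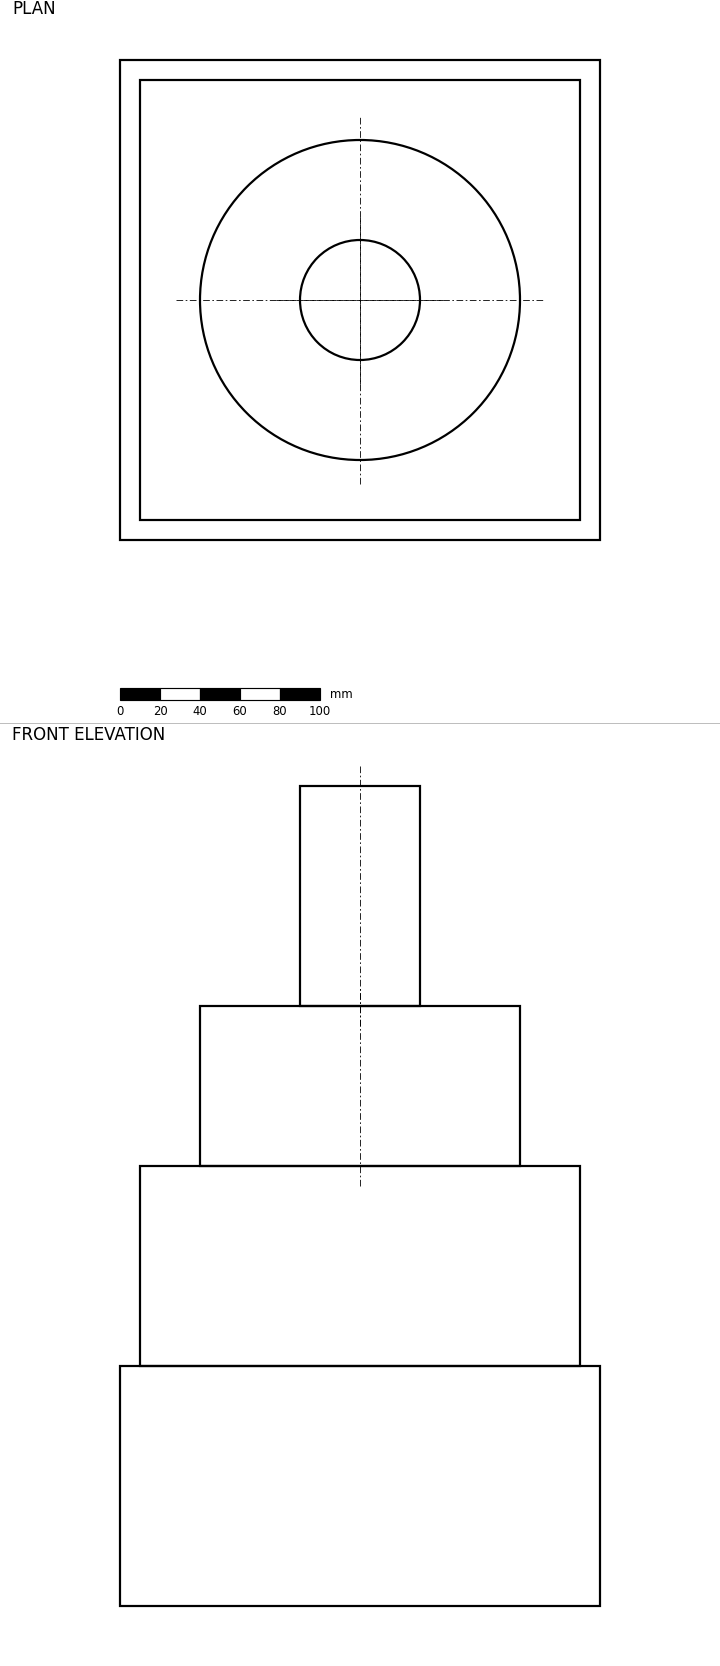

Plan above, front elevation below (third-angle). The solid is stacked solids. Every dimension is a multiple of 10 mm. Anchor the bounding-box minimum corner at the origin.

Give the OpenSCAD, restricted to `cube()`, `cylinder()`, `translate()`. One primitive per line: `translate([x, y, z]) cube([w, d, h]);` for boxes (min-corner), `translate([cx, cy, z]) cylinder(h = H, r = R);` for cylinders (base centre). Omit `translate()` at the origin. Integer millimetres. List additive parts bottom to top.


cube([240, 240, 120]);
translate([10, 10, 120]) cube([220, 220, 100]);
translate([120, 120, 220]) cylinder(h = 80, r = 80);
translate([120, 120, 300]) cylinder(h = 110, r = 30);


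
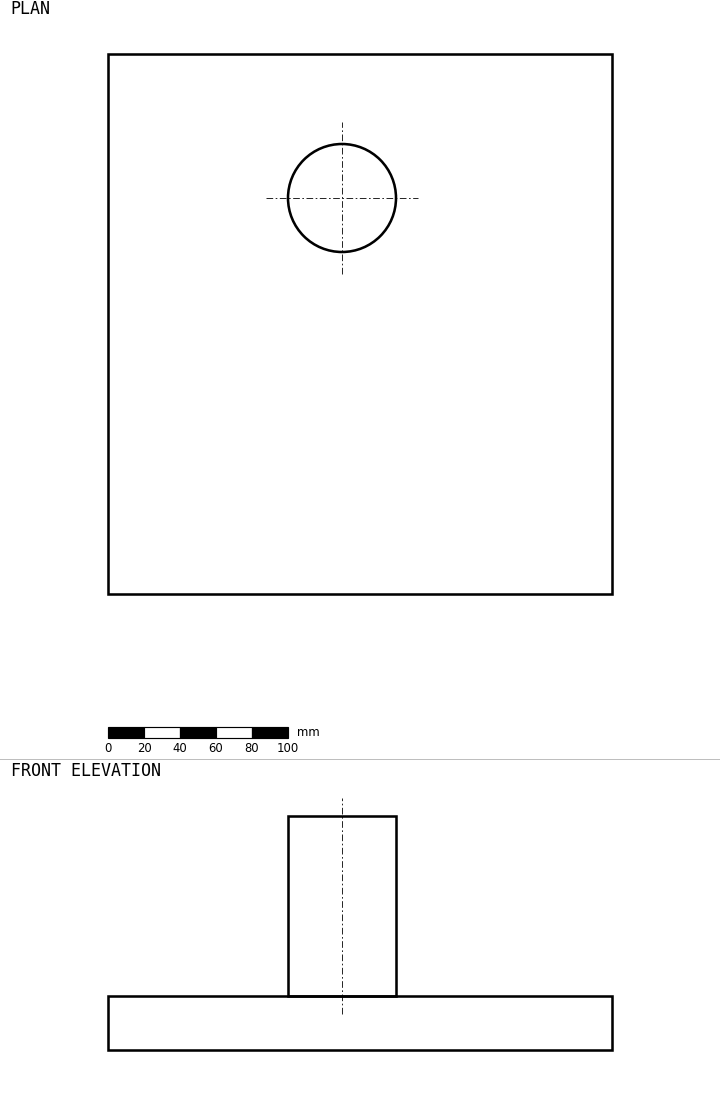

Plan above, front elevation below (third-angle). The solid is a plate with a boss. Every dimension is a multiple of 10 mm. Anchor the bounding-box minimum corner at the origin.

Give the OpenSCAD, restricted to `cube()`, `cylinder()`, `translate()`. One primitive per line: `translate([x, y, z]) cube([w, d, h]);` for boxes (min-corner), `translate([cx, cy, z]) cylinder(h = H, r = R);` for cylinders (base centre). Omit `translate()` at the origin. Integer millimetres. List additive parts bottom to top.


cube([280, 300, 30]);
translate([130, 220, 30]) cylinder(h = 100, r = 30);


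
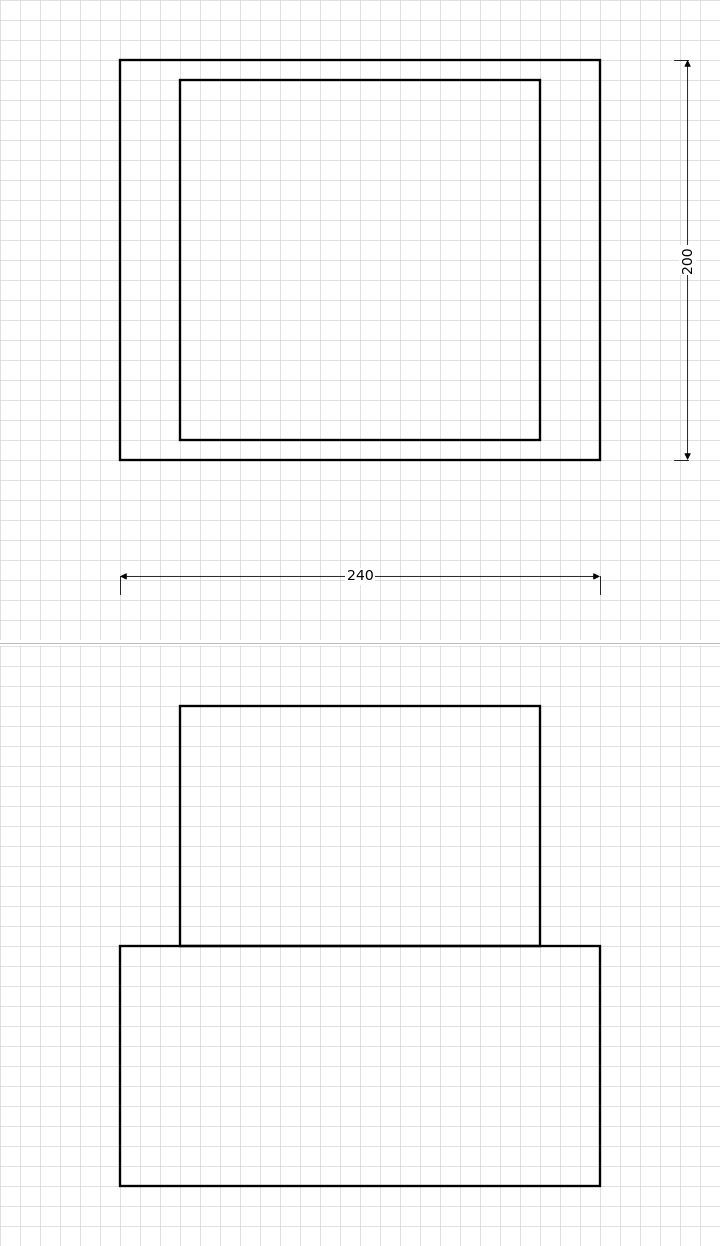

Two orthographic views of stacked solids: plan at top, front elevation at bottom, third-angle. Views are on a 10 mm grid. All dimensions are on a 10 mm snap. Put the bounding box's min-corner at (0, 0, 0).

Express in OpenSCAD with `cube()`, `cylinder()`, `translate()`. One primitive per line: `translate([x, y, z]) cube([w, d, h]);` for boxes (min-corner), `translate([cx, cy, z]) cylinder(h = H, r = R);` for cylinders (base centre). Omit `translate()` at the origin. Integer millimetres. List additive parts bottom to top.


cube([240, 200, 120]);
translate([30, 10, 120]) cube([180, 180, 120]);
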